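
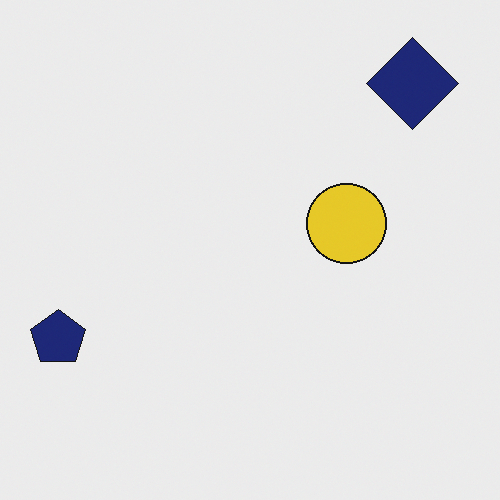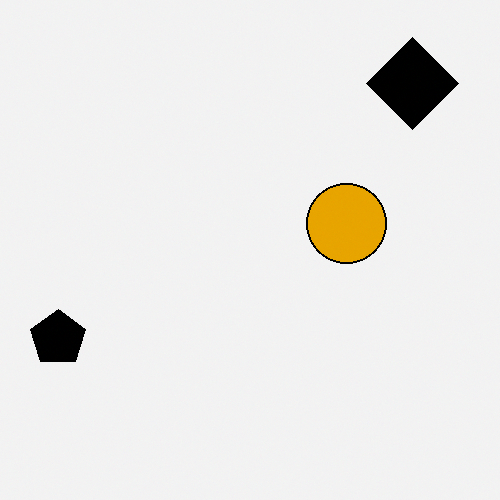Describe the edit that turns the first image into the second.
The transformation is: given much higher contrast.

Tones are pushed away from mid-grey across the whole image — a global contrast change.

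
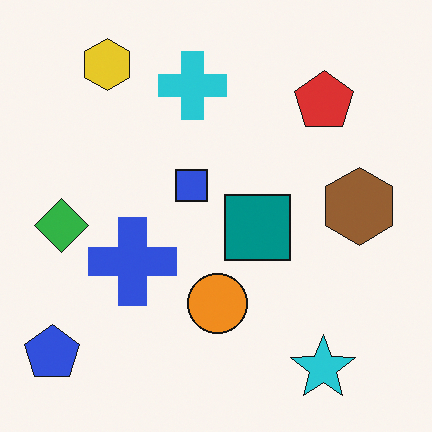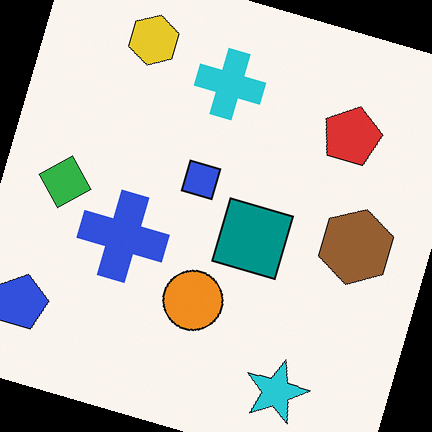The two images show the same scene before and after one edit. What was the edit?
It was rotated clockwise by a clearly visible amount.

Every shape is tilted by the same angle and the image corners show triangular fill wedges — a whole-image rotation by a non-right angle.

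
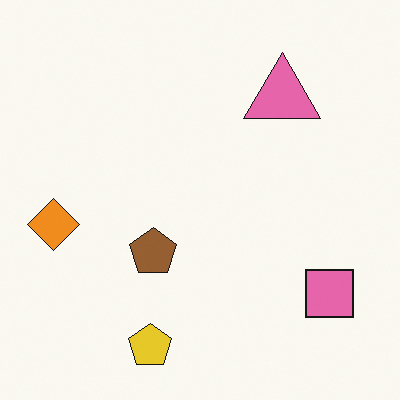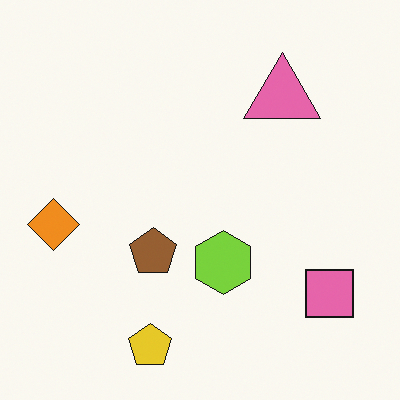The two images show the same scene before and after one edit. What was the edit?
The transformation is: overlaid with an additional lime hexagon.

A lime hexagon appears in the second image that is absent from the first.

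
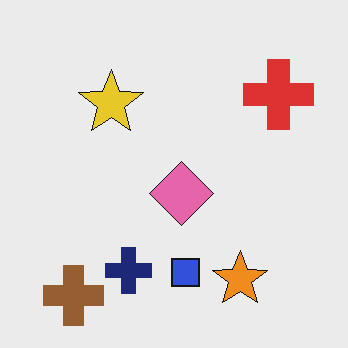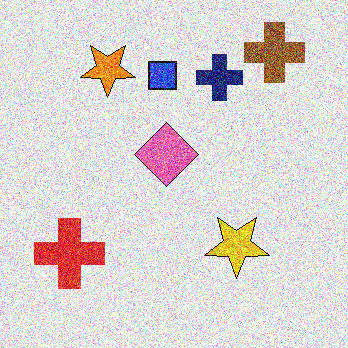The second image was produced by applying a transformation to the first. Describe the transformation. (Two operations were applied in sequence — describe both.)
The image was rotated 180°, then degraded with strong gaussian noise.

The brown cross sits in the bottom-left of the first image and the top-right of the second — consistent with a whole-image 180° rotation. Random speckle covers the whole image, including the flat background.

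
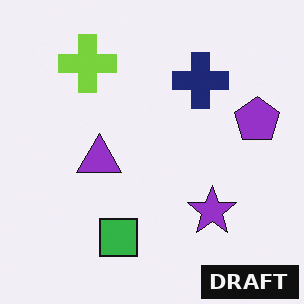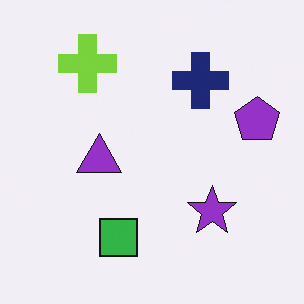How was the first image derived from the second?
The first image is the second watermarked with the text "DRAFT" in the lower-right corner.

A dark label reading "DRAFT" appears in the lower-right corner.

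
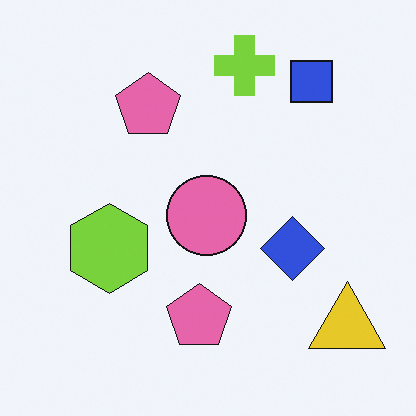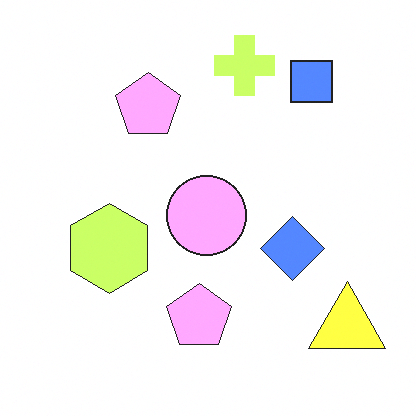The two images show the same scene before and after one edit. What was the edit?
This is the original image noticeably brightened.

Every pixel — background and shapes alike — is uniformly brightened.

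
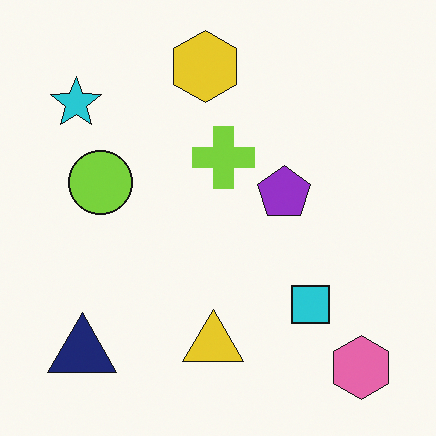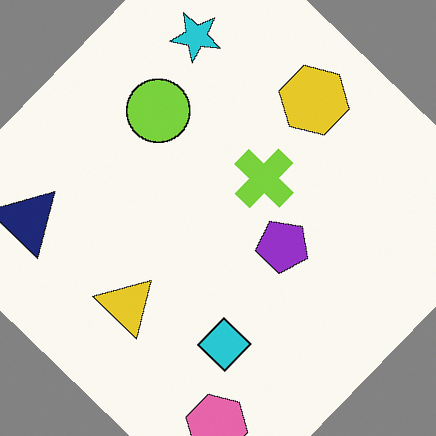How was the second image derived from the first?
It was rotated clockwise by a large amount — several tens of degrees.

Every shape is tilted by the same angle and the image corners show triangular fill wedges — a whole-image rotation by a non-right angle.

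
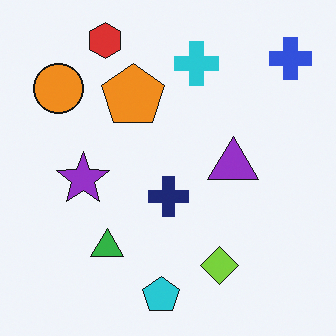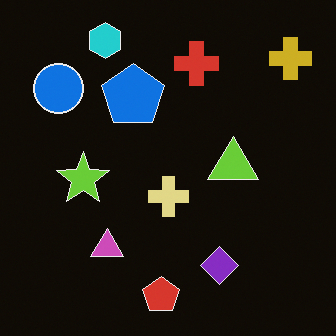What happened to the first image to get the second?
It was color-inverted (negative).

The light background has become dark and every shape's color is its complement — a photographic negative.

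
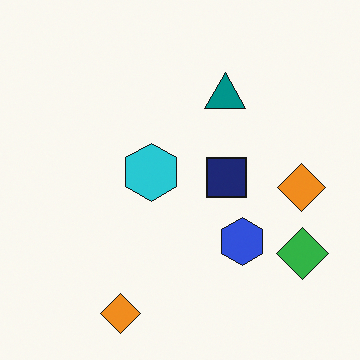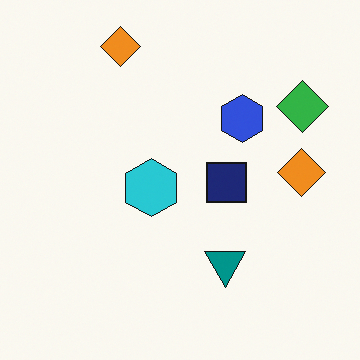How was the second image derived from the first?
The second image is the first flipped vertically (top ↔ bottom).

The teal triangle is in the top of the first image and the bottom of the second — shapes on opposite sides of the horizontal midline have swapped in a mirror flip.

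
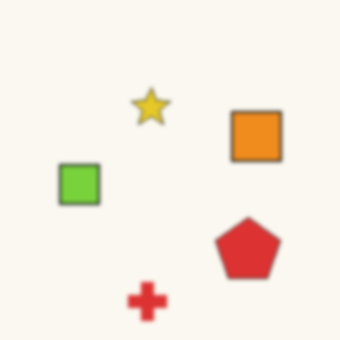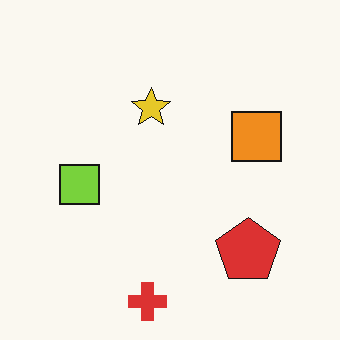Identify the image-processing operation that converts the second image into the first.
The image was slightly softened.

Shape edges and outlines are uniformly softened across the whole image.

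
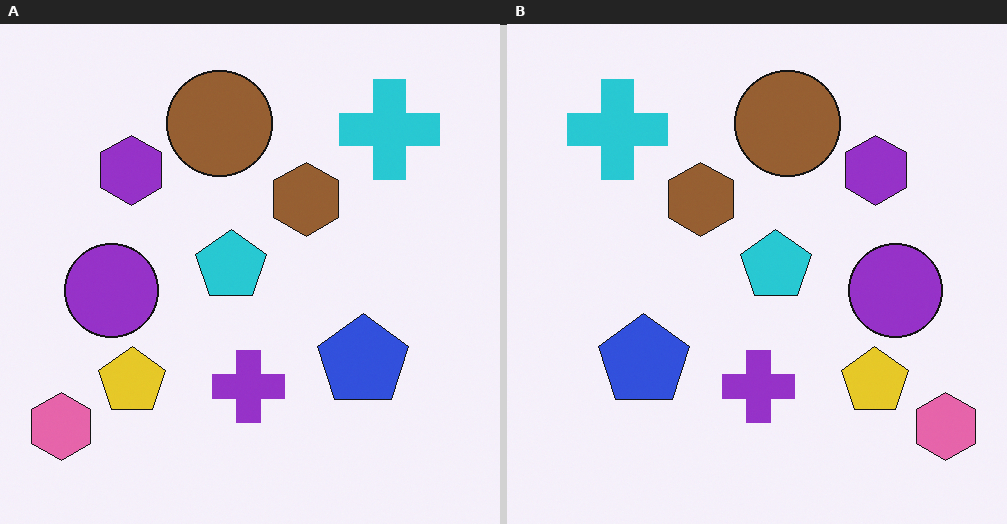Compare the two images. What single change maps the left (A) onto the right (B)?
The transformation is: flipped horizontally (left ↔ right).

The pink hexagon is in the bottom-left of the left (A) image and the bottom-right of the right (B) — shapes on opposite sides of the vertical midline have swapped in a mirror flip.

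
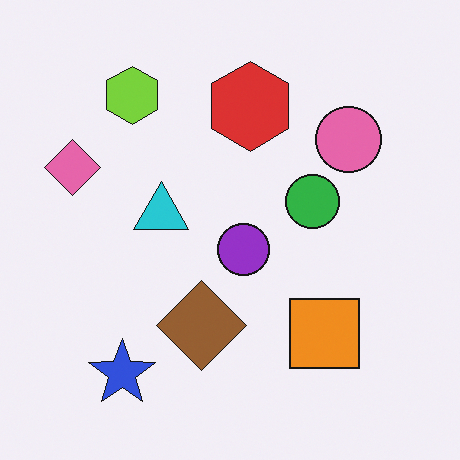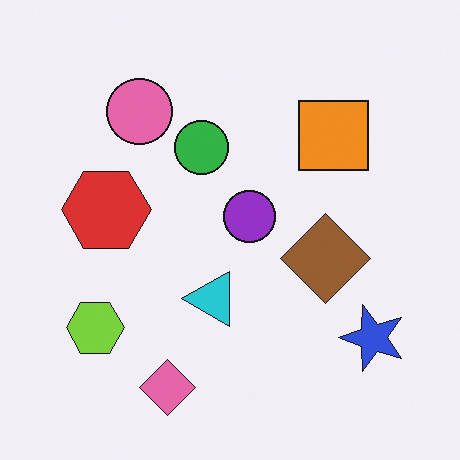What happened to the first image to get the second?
Rotated 90° counter-clockwise.

The blue star sits in the bottom-left of the first image and the bottom-right of the second — consistent with a whole-image 90° counter-clockwise rotation.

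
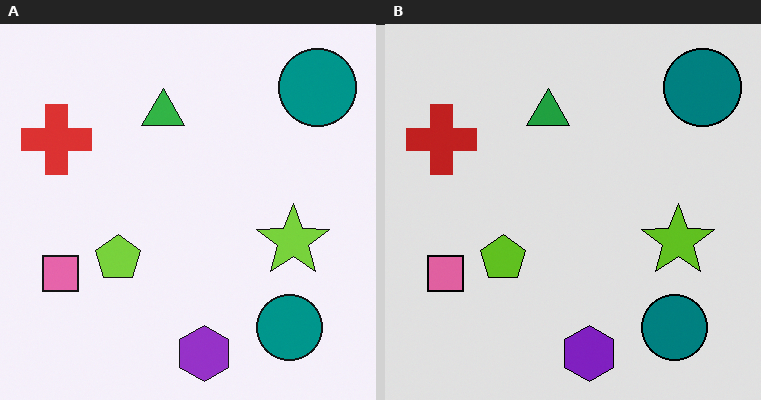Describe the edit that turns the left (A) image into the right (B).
The right (B) image is the left (A) posterized to a reduced palette.

Each flat color has snapped to a coarser quantized level — most visibly, the near-white background has dropped to a flat grey.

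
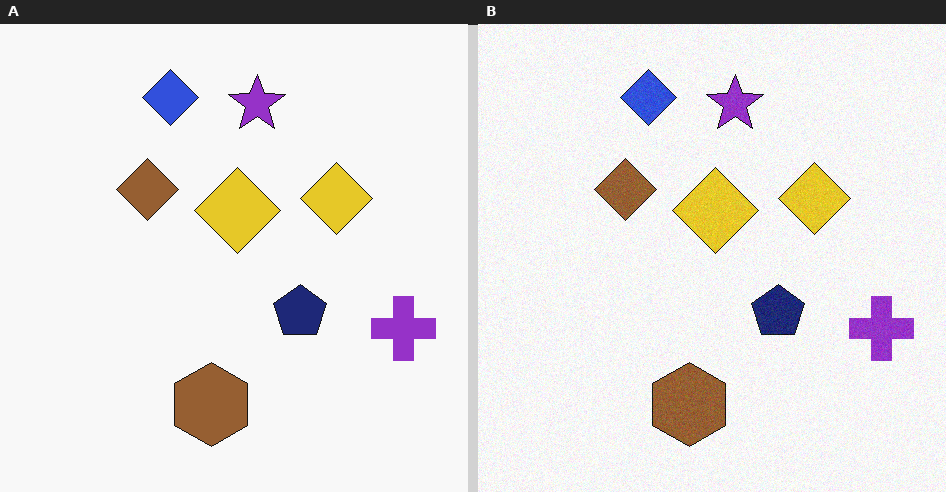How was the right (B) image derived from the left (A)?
The transformation is: degraded with a light layer of grain.

Random speckle covers the whole image, including the flat background.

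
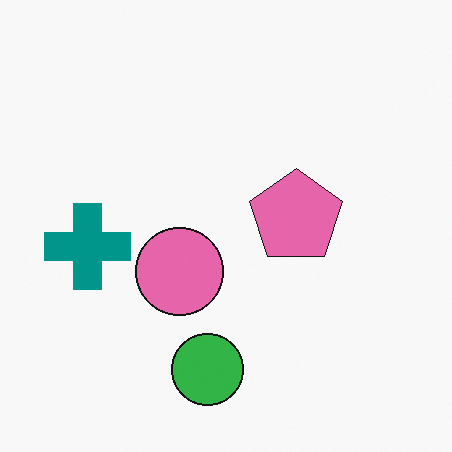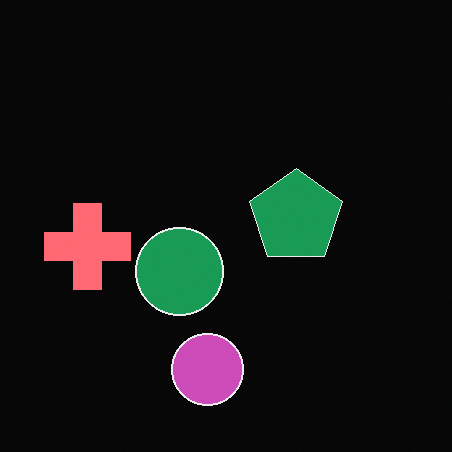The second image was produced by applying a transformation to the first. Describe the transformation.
Color-inverted (negative).

The light background has become dark and every shape's color is its complement — a photographic negative.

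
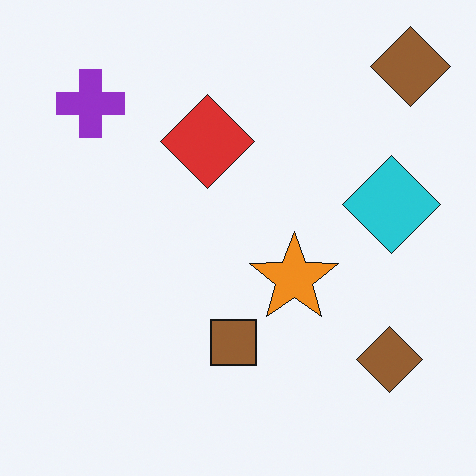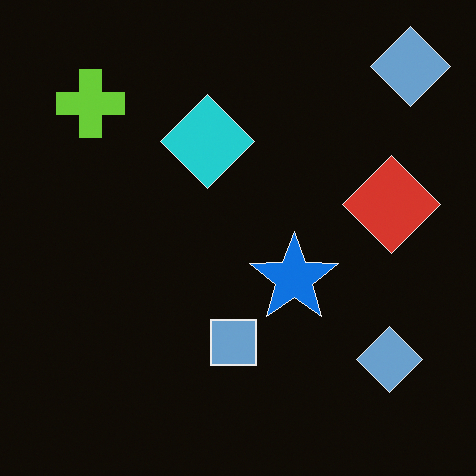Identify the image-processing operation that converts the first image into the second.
The second image is the first color-inverted (negative).

The light background has become dark and every shape's color is its complement — a photographic negative.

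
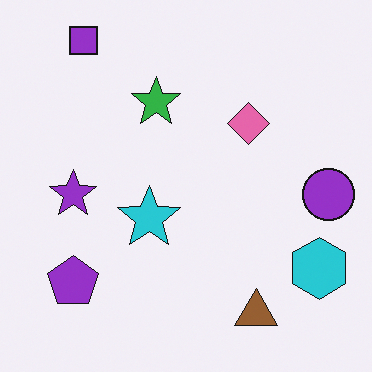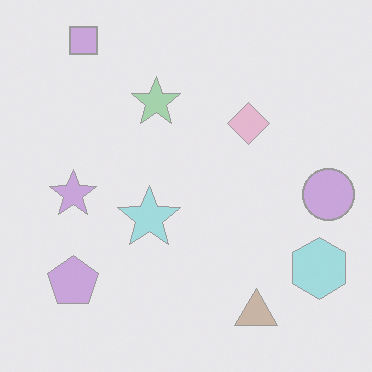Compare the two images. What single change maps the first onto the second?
It was washed out (contrast reduced).

Tones are pushed toward mid-grey across the whole image — a global contrast change.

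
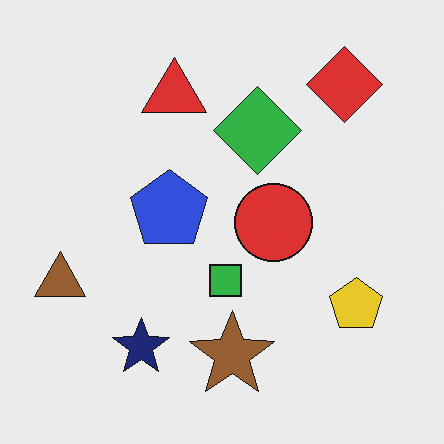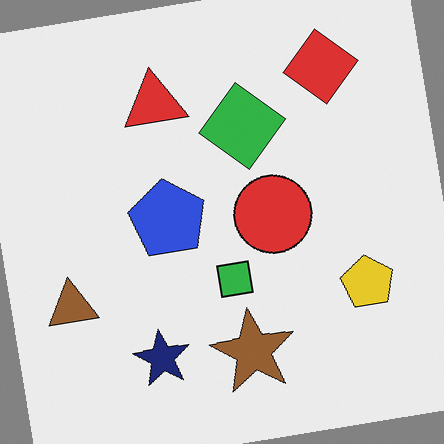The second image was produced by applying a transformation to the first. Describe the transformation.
The image was rotated counter-clockwise by a small amount.

Every shape is tilted by the same angle and the image corners show triangular fill wedges — a whole-image rotation by a non-right angle.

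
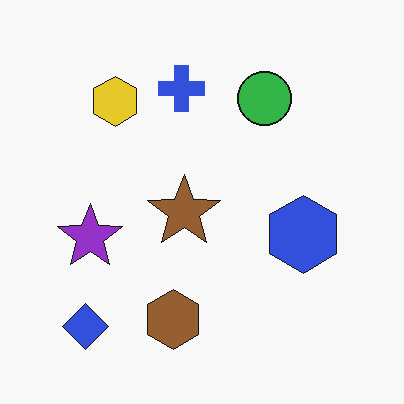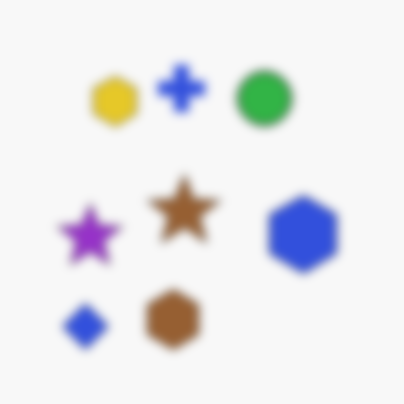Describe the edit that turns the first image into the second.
Heavily blurred.

Shape edges and outlines are uniformly softened across the whole image.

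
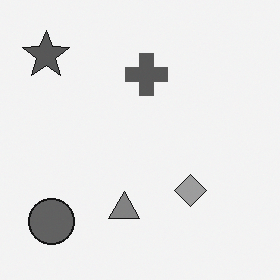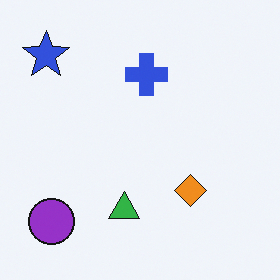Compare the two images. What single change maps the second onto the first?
It was converted to grayscale.

All color is removed — every shape is now a shade of grey.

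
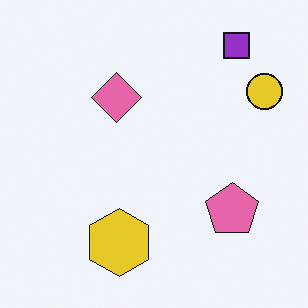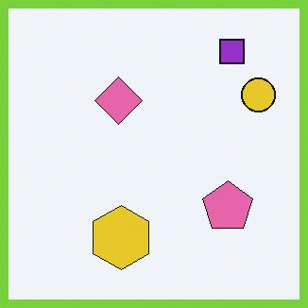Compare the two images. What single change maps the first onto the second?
The second image is the first framed with a lime border.

A solid lime frame runs around the edge of the second image, with the content slightly shrunk inside it.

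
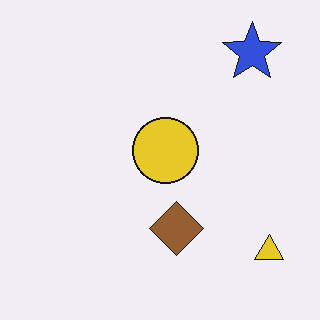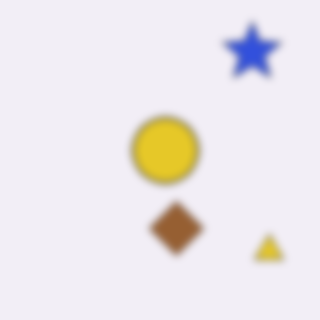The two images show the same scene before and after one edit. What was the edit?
This is the original image noticeably gaussian-blurred.

Shape edges and outlines are uniformly softened across the whole image.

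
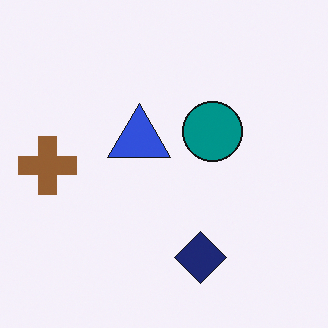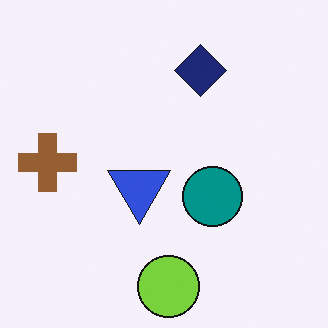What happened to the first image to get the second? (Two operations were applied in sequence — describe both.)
The transformation is: flipped vertically (top ↔ bottom), then overlaid with an additional lime circle.

The navy diamond is in the bottom of the first image and the top of the second — shapes on opposite sides of the horizontal midline have swapped in a mirror flip. A lime circle appears in the second image that is absent from the first.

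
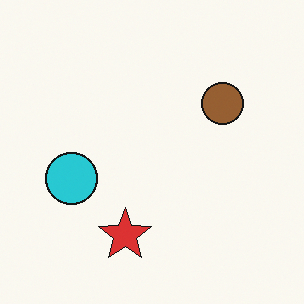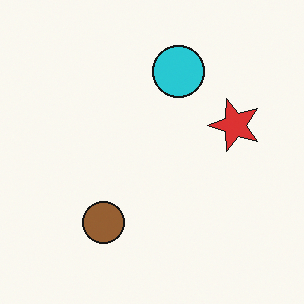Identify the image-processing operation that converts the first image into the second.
Transposed (reflected across the top-left ↔ bottom-right diagonal).

Shapes have swapped their row and column positions — what was in the top-right is now in the bottom-left — a diagonal reflection.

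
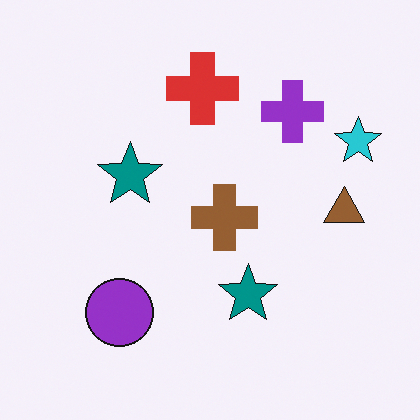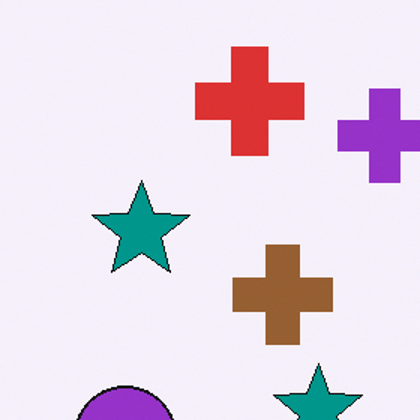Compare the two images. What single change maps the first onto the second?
This is the original image cropped slightly and scaled back up.

The visible shapes are larger and the field of view is narrower; shapes near the original edges may be partly or wholly outside the frame — a crop-and-rescale.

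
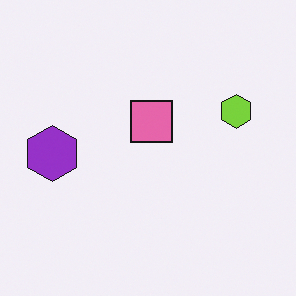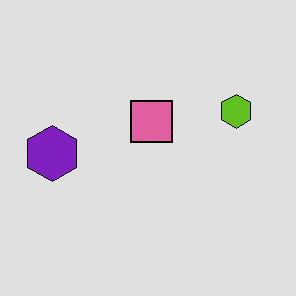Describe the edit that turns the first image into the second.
The second image is the first posterized to a reduced palette.

Each flat color has snapped to a coarser quantized level — most visibly, the near-white background has dropped to a flat grey.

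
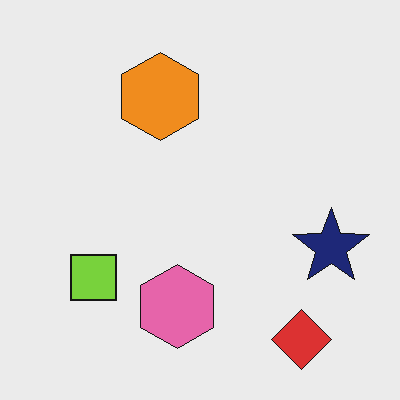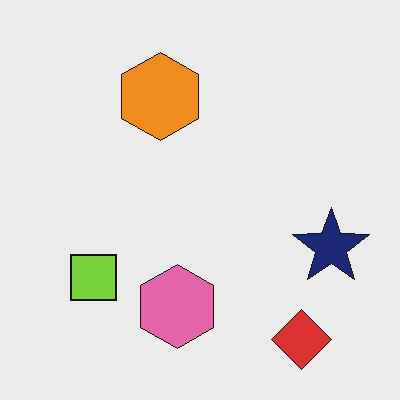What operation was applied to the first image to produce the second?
The second image is the first given moderate JPEG compression.

Blocky 8×8 compression artifacts appear around shape edges and the flat background shows ringing — characteristic JPEG degradation.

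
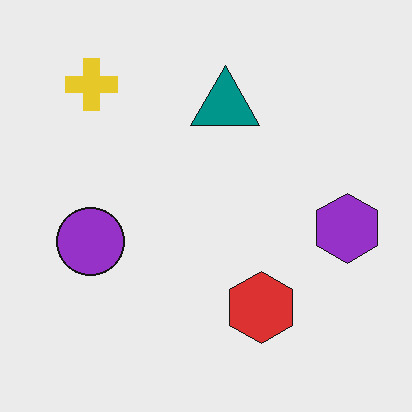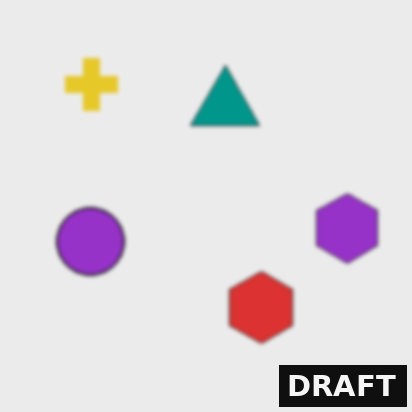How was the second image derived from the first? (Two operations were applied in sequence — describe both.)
The image was given a subtle gaussian blur, then watermarked with the text "DRAFT" in the lower-right corner.

Shape edges and outlines are uniformly softened across the whole image. A dark label reading "DRAFT" appears in the lower-right corner.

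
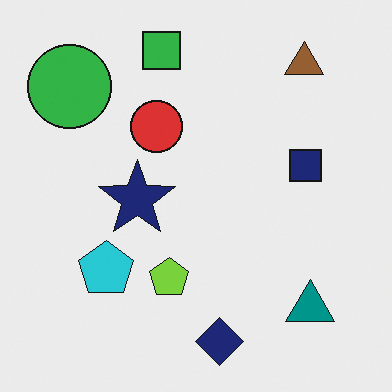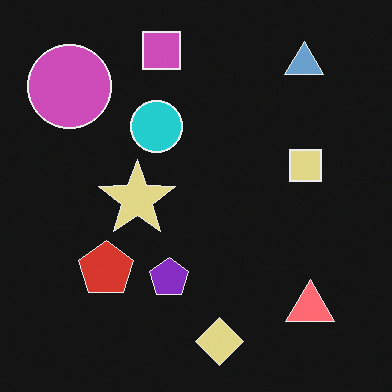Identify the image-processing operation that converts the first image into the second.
The transformation is: color-inverted (negative).

The light background has become dark and every shape's color is its complement — a photographic negative.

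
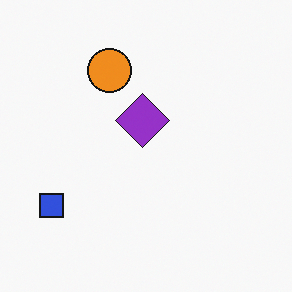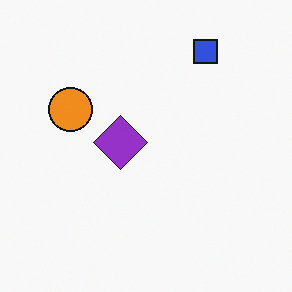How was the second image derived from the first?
The image was transposed (reflected across the top-left ↔ bottom-right diagonal).

Shapes have swapped their row and column positions — what was in the top-right is now in the bottom-left — a diagonal reflection.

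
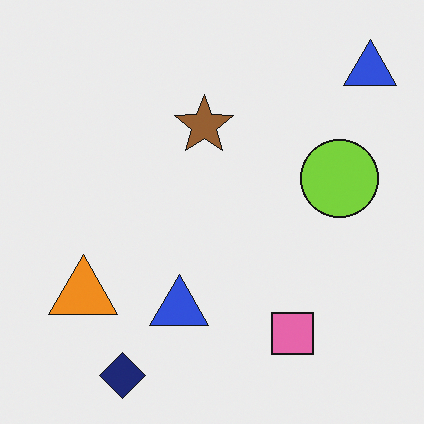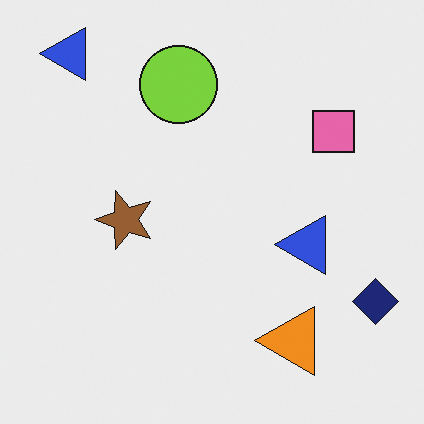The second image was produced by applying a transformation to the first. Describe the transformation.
This is the original image rotated 90° counter-clockwise.

The navy diamond sits in the bottom-left of the first image and the bottom-right of the second — consistent with a whole-image 90° counter-clockwise rotation.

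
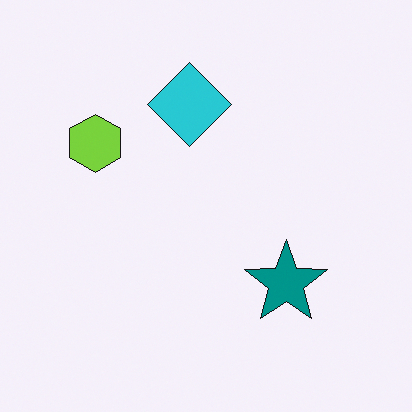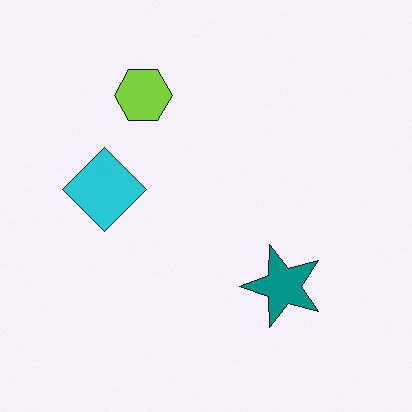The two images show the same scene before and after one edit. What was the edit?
The second image is the first transposed (reflected across the top-left ↔ bottom-right diagonal).

Shapes have swapped their row and column positions — what was in the top-right is now in the bottom-left — a diagonal reflection.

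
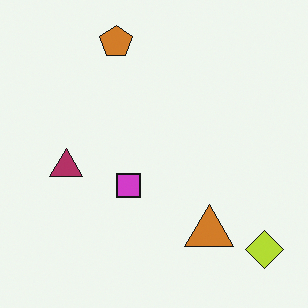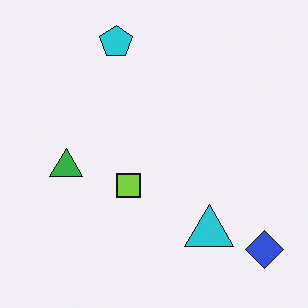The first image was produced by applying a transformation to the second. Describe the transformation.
The image was hue-shifted through roughly half the color wheel.

Every shape's color has rotated by the same amount around the hue wheel — a uniform hue shift.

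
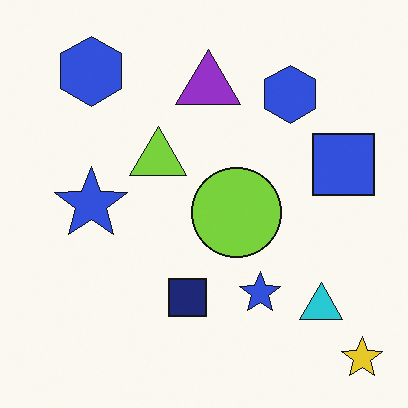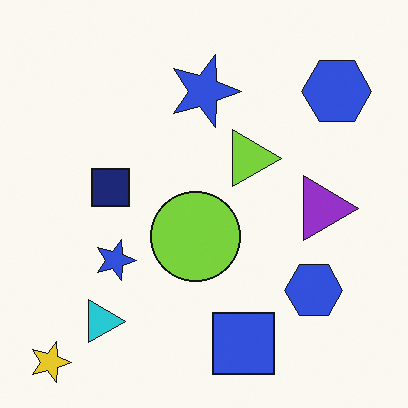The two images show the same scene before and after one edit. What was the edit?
This is the original image rotated 90° clockwise.

The yellow star sits in the bottom-right of the first image and the bottom-left of the second — consistent with a whole-image 90° clockwise rotation.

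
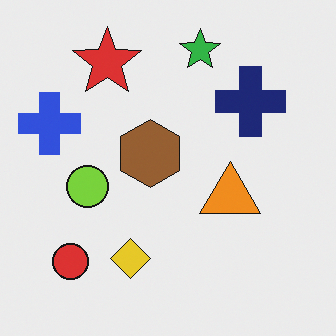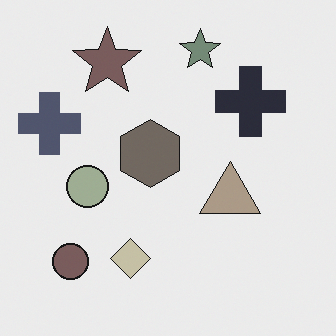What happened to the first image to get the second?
It was heavily desaturated.

All colors are more muted and greyish — a global saturation change.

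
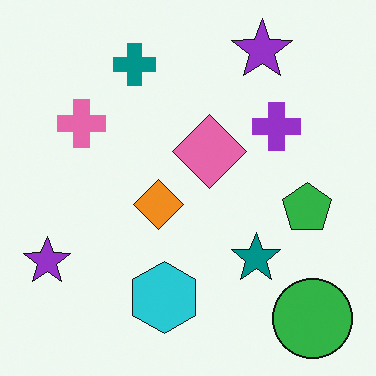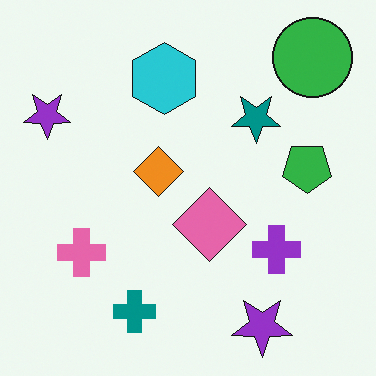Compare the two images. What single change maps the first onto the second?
It was flipped vertically (top ↔ bottom).

The green circle is in the bottom-right of the first image and the top-right of the second — shapes on opposite sides of the horizontal midline have swapped in a mirror flip.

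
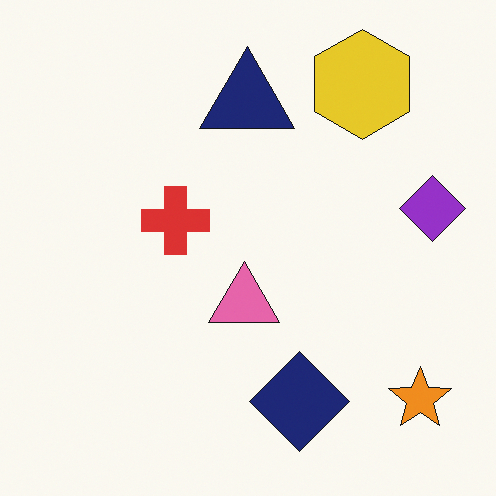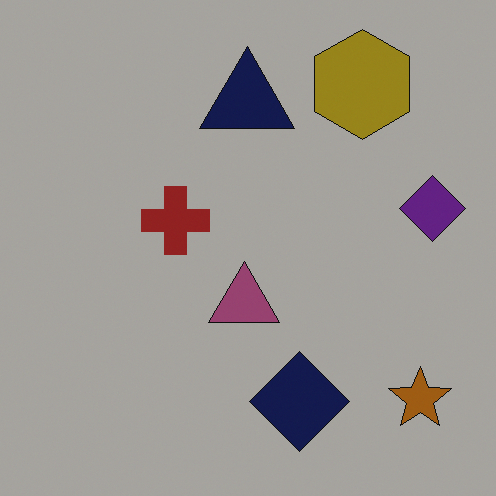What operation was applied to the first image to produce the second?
This is the original image substantially darkened.

Every pixel — background and shapes alike — is uniformly darkened.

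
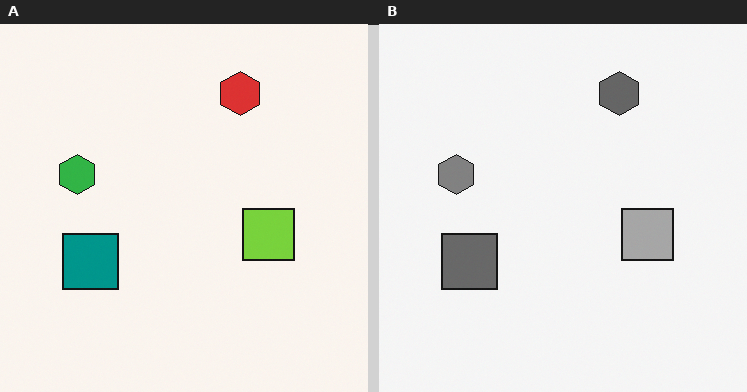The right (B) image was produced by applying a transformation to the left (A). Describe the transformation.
It was converted to grayscale.

All color is removed — every shape is now a shade of grey.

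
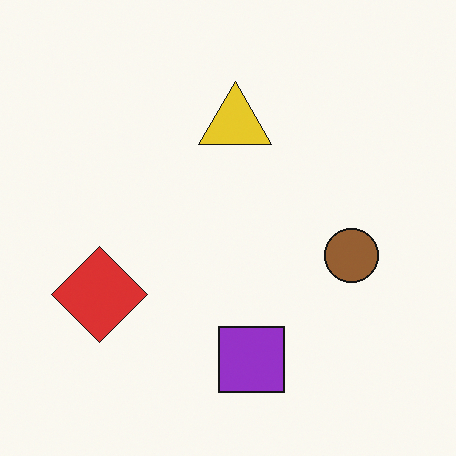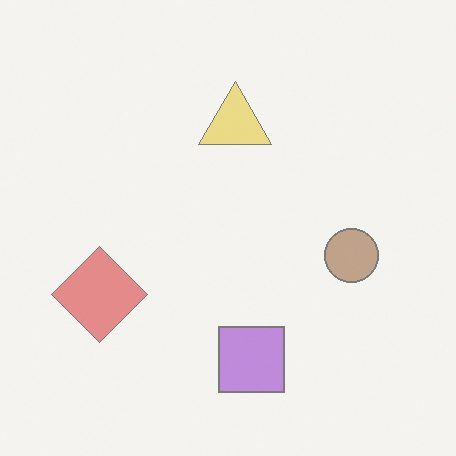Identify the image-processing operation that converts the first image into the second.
Washed out (contrast reduced).

Tones are pushed toward mid-grey across the whole image — a global contrast change.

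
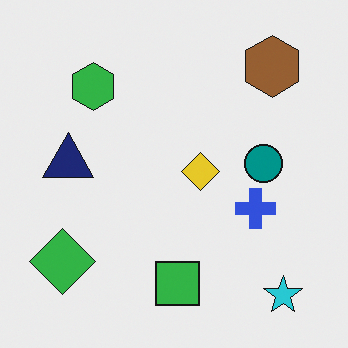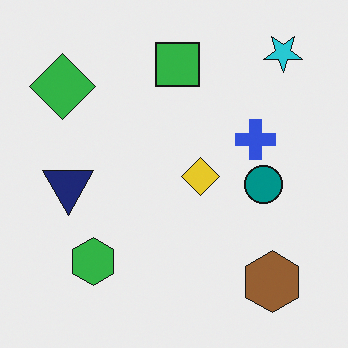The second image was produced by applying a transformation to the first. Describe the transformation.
Flipped vertically (top ↔ bottom).

The cyan star is in the bottom-right of the first image and the top-right of the second — shapes on opposite sides of the horizontal midline have swapped in a mirror flip.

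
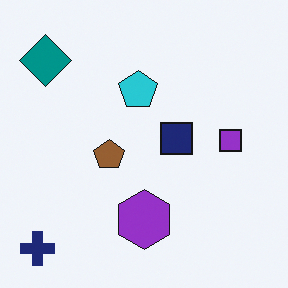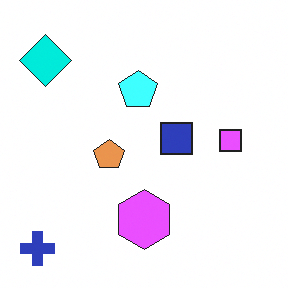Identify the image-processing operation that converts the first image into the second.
Noticeably brightened.

Every pixel — background and shapes alike — is uniformly brightened.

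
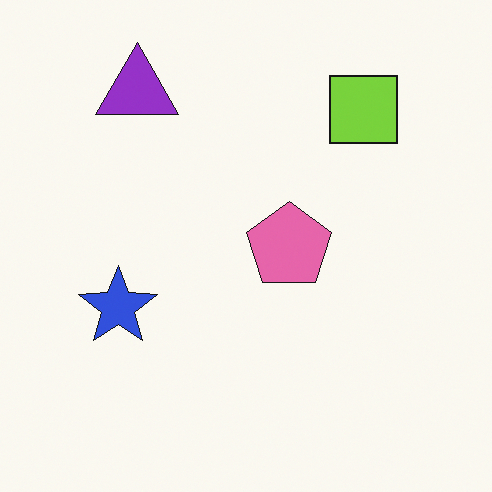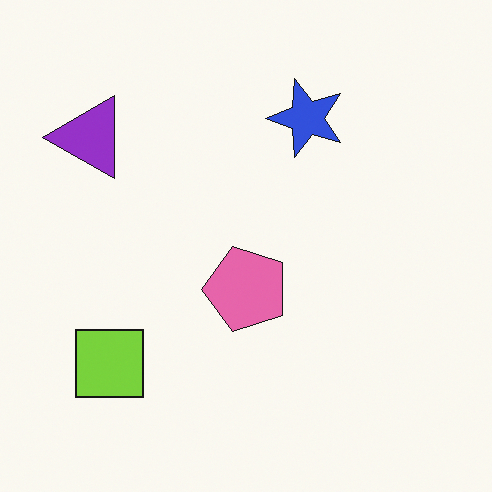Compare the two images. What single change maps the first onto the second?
The transformation is: transposed (reflected across the top-left ↔ bottom-right diagonal).

Shapes have swapped their row and column positions — what was in the top-right is now in the bottom-left — a diagonal reflection.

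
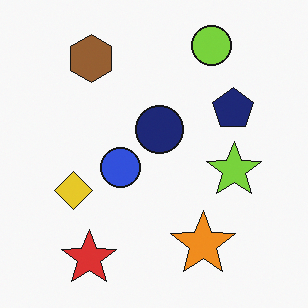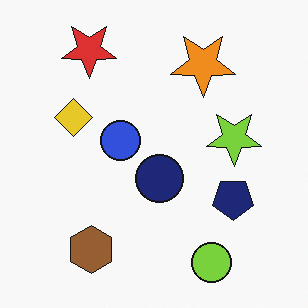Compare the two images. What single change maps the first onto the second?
The image was flipped vertically (top ↔ bottom).

The lime circle is in the top-right of the first image and the bottom-right of the second — shapes on opposite sides of the horizontal midline have swapped in a mirror flip.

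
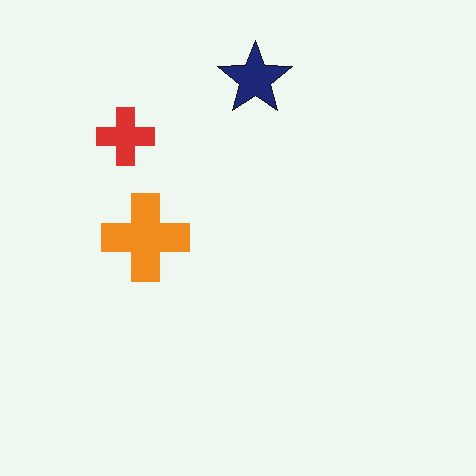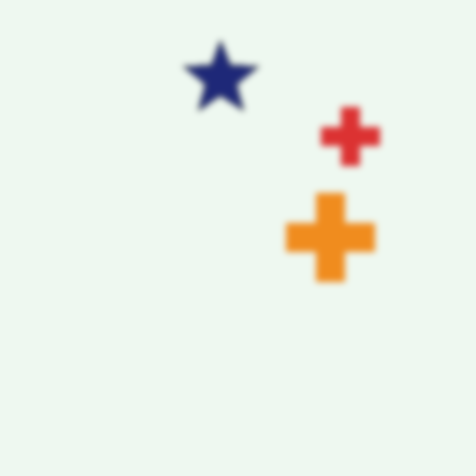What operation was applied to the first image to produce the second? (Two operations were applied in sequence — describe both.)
The transformation is: flipped horizontally (left ↔ right), then noticeably gaussian-blurred.

The red cross is in the top-left of the first image and the top-right of the second — shapes on opposite sides of the vertical midline have swapped in a mirror flip. Shape edges and outlines are uniformly softened across the whole image.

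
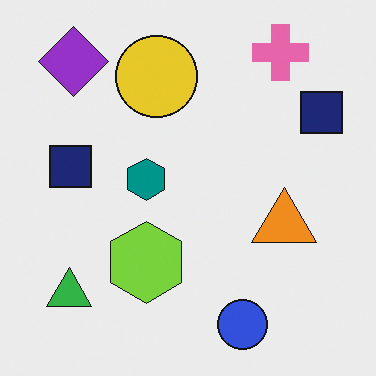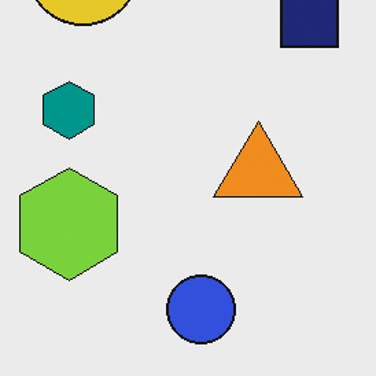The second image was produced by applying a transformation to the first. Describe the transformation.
The transformation is: cropped slightly and scaled back up.

The visible shapes are larger and the field of view is narrower; shapes near the original edges may be partly or wholly outside the frame — a crop-and-rescale.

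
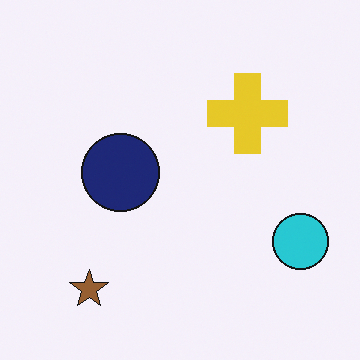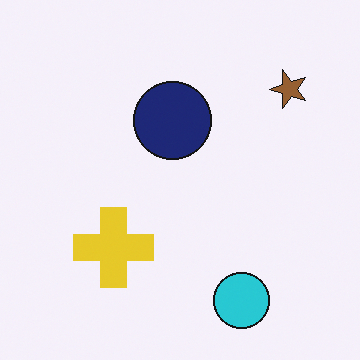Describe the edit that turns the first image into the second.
It was transposed (reflected across the top-left ↔ bottom-right diagonal).

Shapes have swapped their row and column positions — what was in the top-right is now in the bottom-left — a diagonal reflection.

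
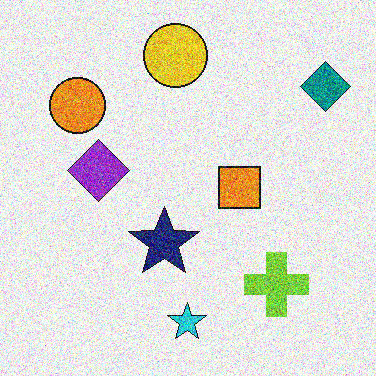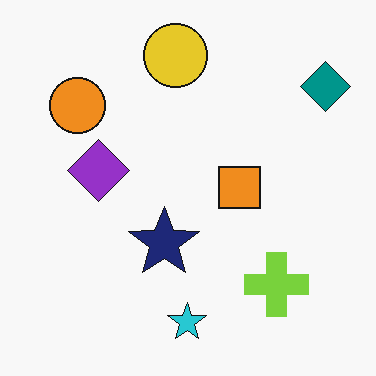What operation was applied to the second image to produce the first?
The transformation is: degraded with a thick layer of grain.

Random speckle covers the whole image, including the flat background.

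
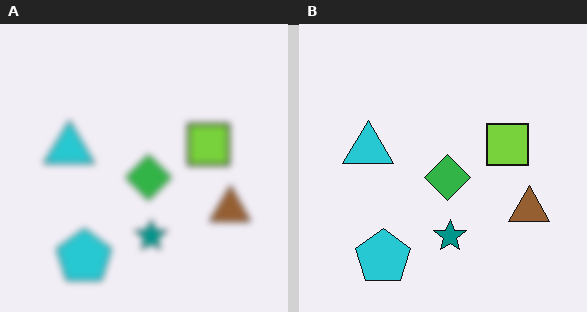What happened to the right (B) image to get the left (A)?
It was moderately blurred.

Shape edges and outlines are uniformly softened across the whole image.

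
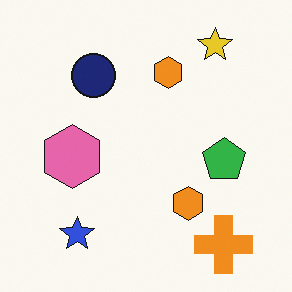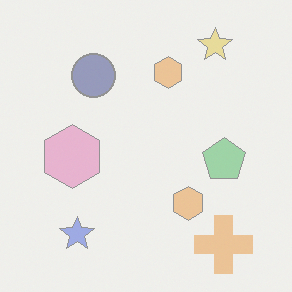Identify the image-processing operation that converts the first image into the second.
The transformation is: given much lower contrast.

Tones are pushed toward mid-grey across the whole image — a global contrast change.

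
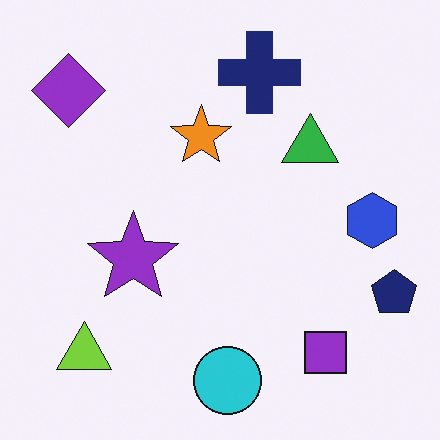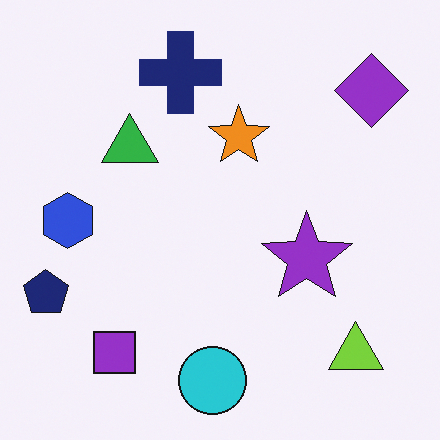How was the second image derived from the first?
It was flipped horizontally (left ↔ right).

The navy pentagon is in the right of the first image and the left of the second — shapes on opposite sides of the vertical midline have swapped in a mirror flip.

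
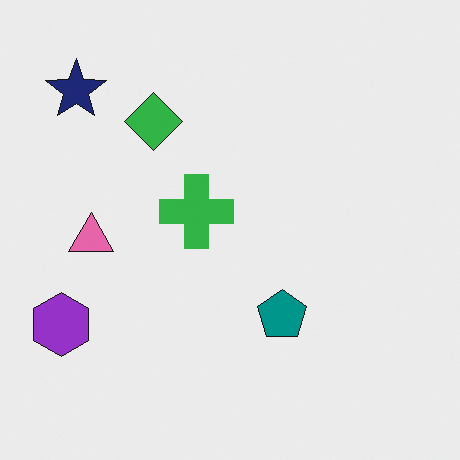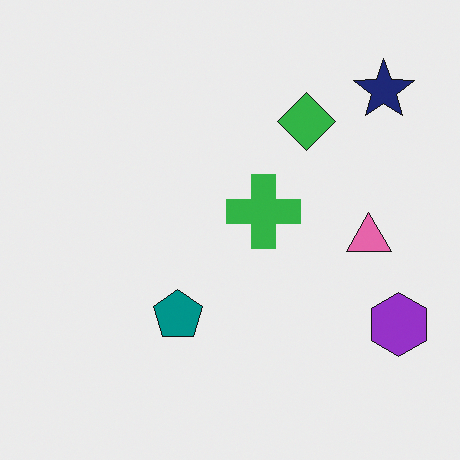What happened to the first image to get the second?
The transformation is: flipped horizontally (left ↔ right).

The purple hexagon is in the bottom-left of the first image and the bottom-right of the second — shapes on opposite sides of the vertical midline have swapped in a mirror flip.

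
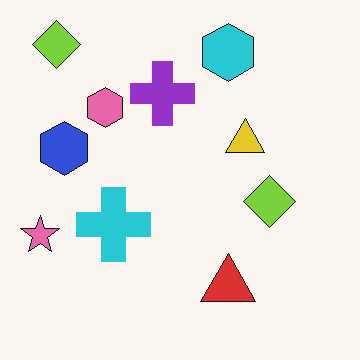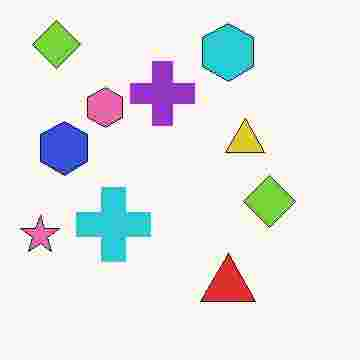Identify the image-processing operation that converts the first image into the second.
This is the original image degraded with heavy JPEG compression.

Blocky 8×8 compression artifacts appear around shape edges and the flat background shows ringing — characteristic JPEG degradation.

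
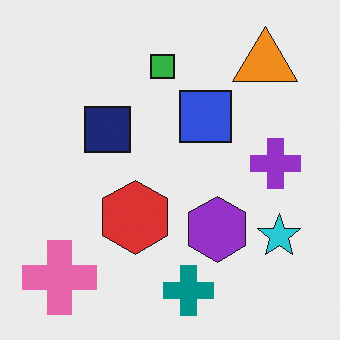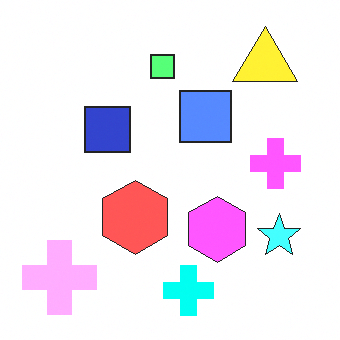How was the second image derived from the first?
Brightened a lot.

Every pixel — background and shapes alike — is uniformly brightened.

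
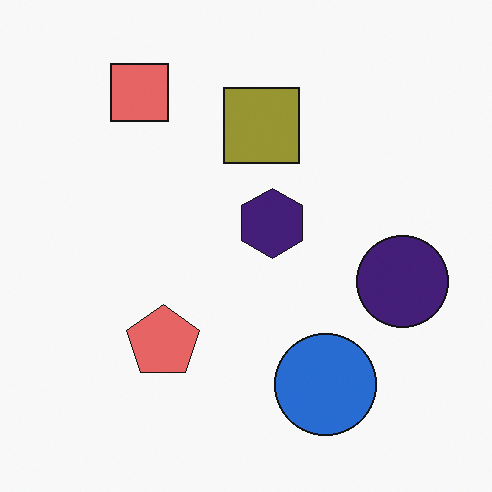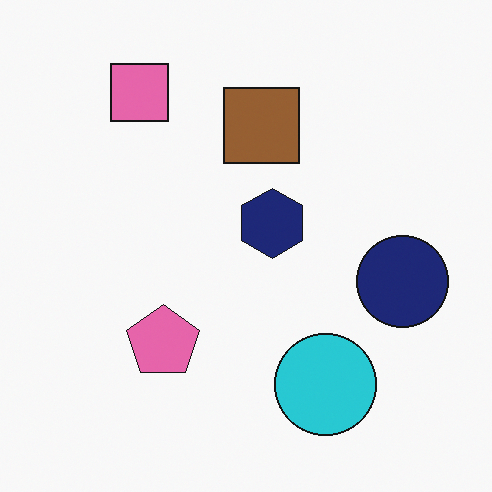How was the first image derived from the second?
The image was hue-shifted by a small amount.

Every shape's color has rotated by the same amount around the hue wheel — a uniform hue shift.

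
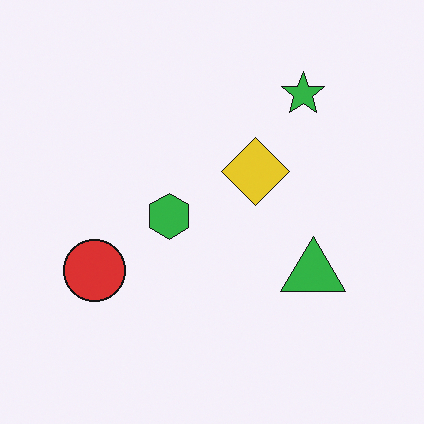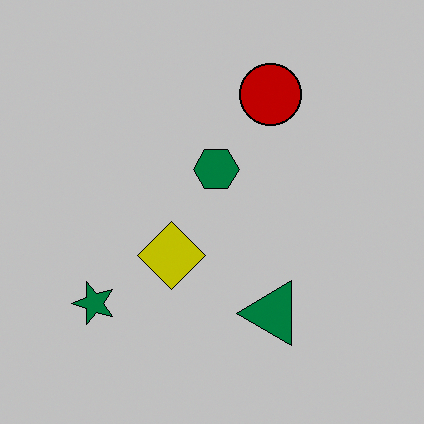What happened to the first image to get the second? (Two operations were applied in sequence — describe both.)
It was transposed (reflected across the top-left ↔ bottom-right diagonal), then heavily posterized to just a handful of flat colors.

Shapes have swapped their row and column positions — what was in the top-right is now in the bottom-left — a diagonal reflection. Each flat color has snapped to a coarser quantized level — most visibly, the near-white background has dropped to a flat grey.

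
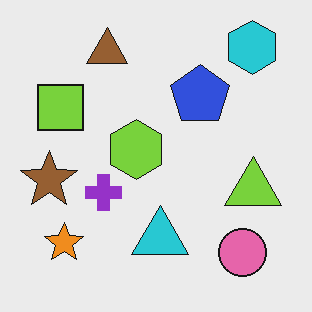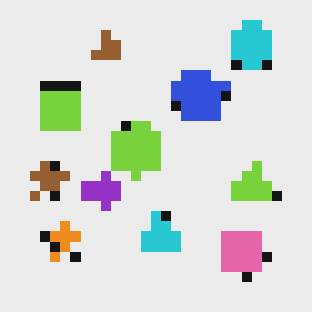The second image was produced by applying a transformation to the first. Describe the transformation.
Coarsely pixelated.

Shapes are reduced to large square blocks; fine edges and outlines are lost — a downscale-then-upscale (mosaic) effect.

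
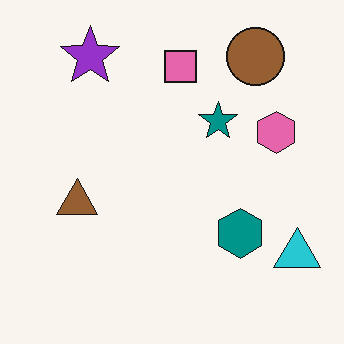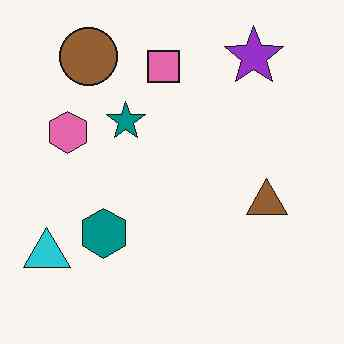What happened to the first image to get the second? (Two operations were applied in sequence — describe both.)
It was flipped horizontally (left ↔ right), then given moderate JPEG compression.

The cyan triangle is in the bottom-right of the first image and the bottom-left of the second — shapes on opposite sides of the vertical midline have swapped in a mirror flip. Blocky 8×8 compression artifacts appear around shape edges and the flat background shows ringing — characteristic JPEG degradation.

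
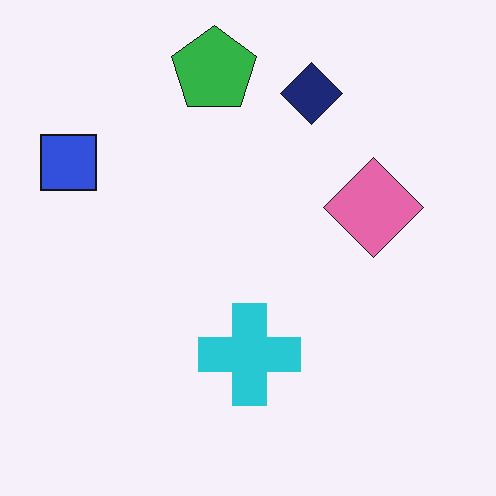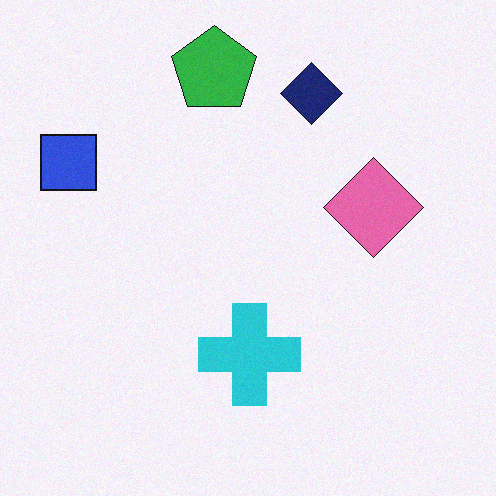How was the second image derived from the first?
It was degraded with a light layer of grain.

Random speckle covers the whole image, including the flat background.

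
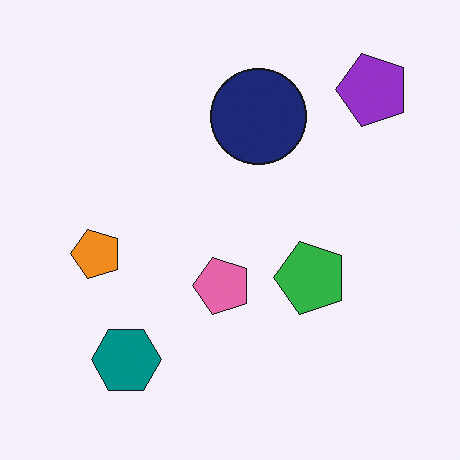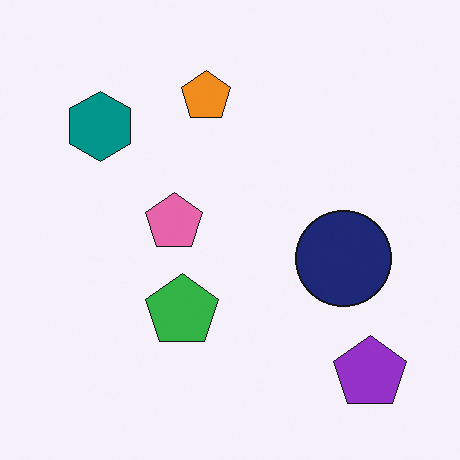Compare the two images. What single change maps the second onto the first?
Rotated 90° counter-clockwise.

The purple pentagon sits in the bottom-right of the second image and the top-right of the first — consistent with a whole-image 90° counter-clockwise rotation.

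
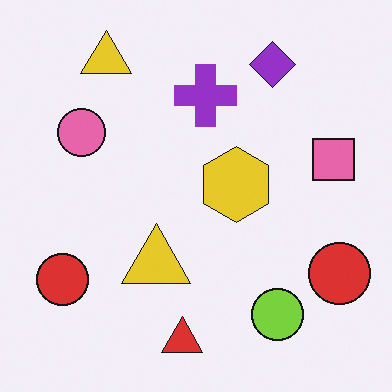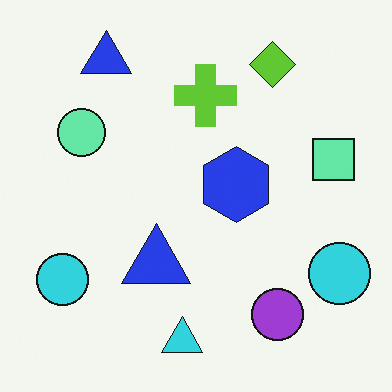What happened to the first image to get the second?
The image was hue-shifted through roughly half the color wheel.

Every shape's color has rotated by the same amount around the hue wheel — a uniform hue shift.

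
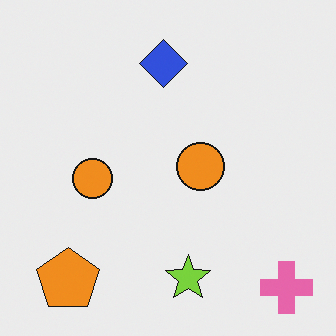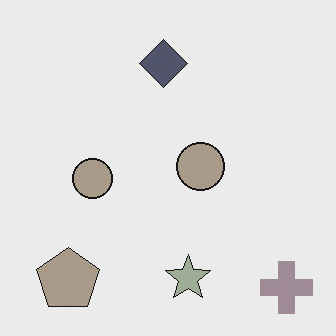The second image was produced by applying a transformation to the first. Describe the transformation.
The image was heavily desaturated.

All colors are more muted and greyish — a global saturation change.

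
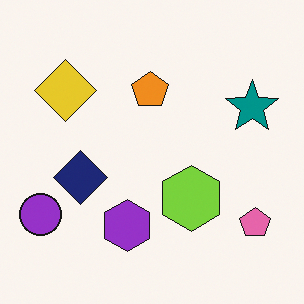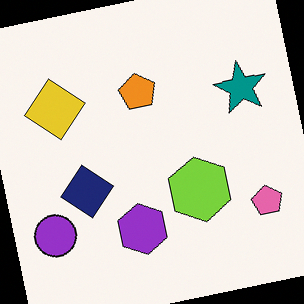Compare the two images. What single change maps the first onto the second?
The transformation is: rotated counter-clockwise by a slight angle.

Every shape is tilted by the same angle and the image corners show triangular fill wedges — a whole-image rotation by a non-right angle.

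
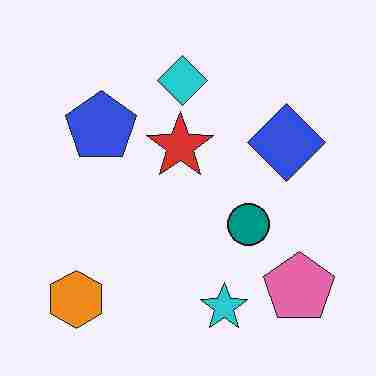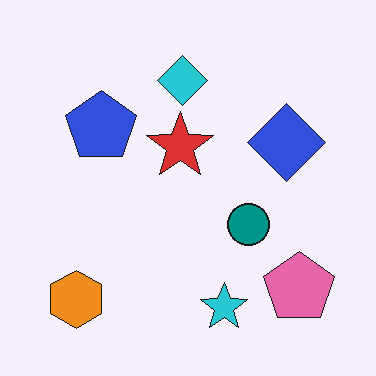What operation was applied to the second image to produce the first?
The first image is the second degraded with heavy JPEG compression.

Blocky 8×8 compression artifacts appear around shape edges and the flat background shows ringing — characteristic JPEG degradation.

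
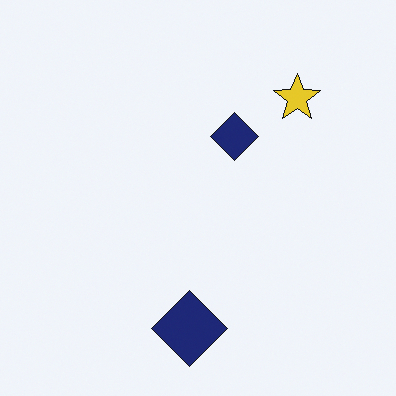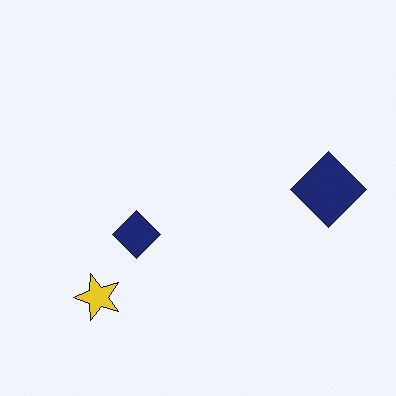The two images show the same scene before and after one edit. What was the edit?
This is the original image transposed (reflected across the top-left ↔ bottom-right diagonal).

Shapes have swapped their row and column positions — what was in the top-right is now in the bottom-left — a diagonal reflection.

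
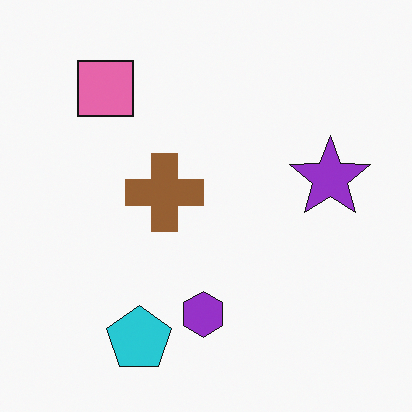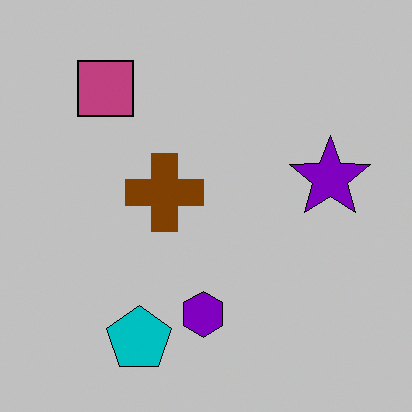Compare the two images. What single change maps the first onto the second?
Aggressively posterized.

Each flat color has snapped to a coarser quantized level — most visibly, the near-white background has dropped to a flat grey.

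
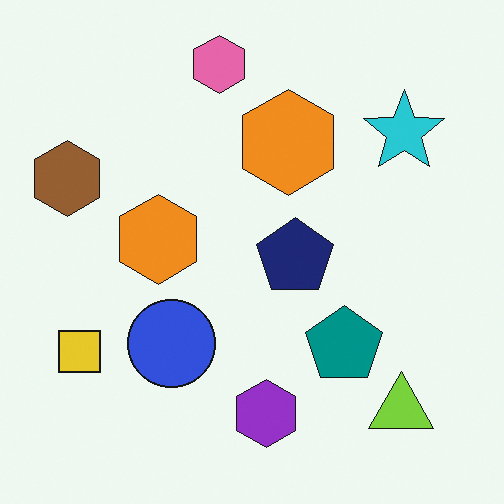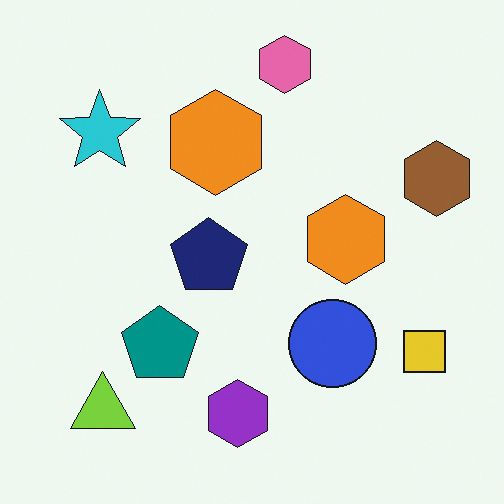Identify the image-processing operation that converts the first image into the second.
The second image is the first flipped horizontally (left ↔ right).

The brown hexagon is in the left of the first image and the right of the second — shapes on opposite sides of the vertical midline have swapped in a mirror flip.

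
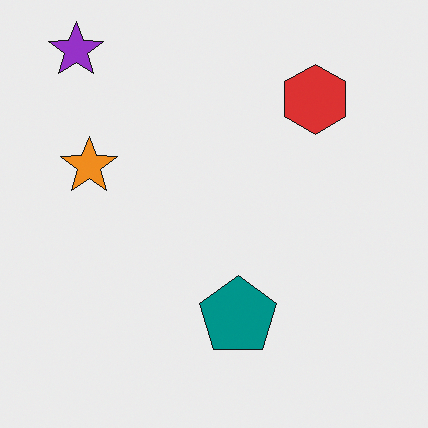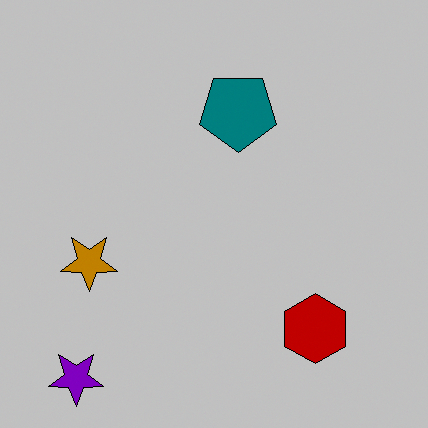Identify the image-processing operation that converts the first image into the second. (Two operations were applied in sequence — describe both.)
The transformation is: flipped vertically (top ↔ bottom), then aggressively posterized.

The purple star is in the top-left of the first image and the bottom-left of the second — shapes on opposite sides of the horizontal midline have swapped in a mirror flip. Each flat color has snapped to a coarser quantized level — most visibly, the near-white background has dropped to a flat grey.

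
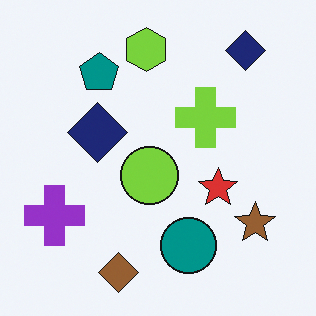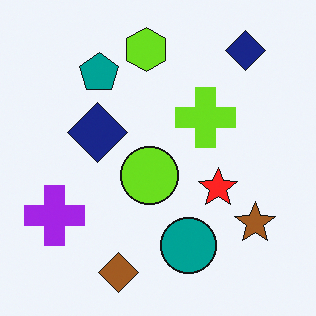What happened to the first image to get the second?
The transformation is: slightly oversaturated.

All colors are more vivid — a global saturation change.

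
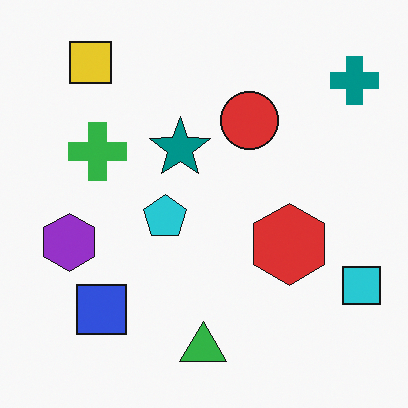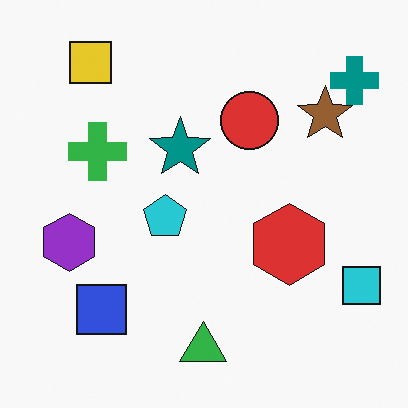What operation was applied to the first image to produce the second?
The transformation is: overlaid with an additional brown star.

A brown star appears in the second image that is absent from the first.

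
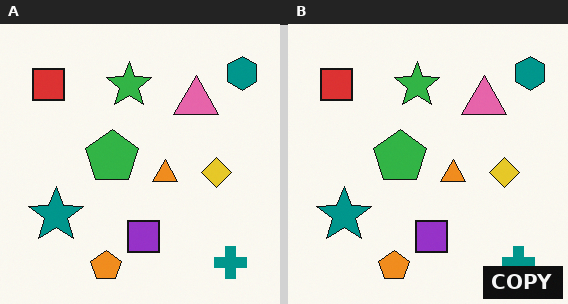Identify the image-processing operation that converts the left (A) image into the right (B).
The transformation is: watermarked with the text "COPY" in the lower-right corner.

A dark label reading "COPY" appears in the lower-right corner.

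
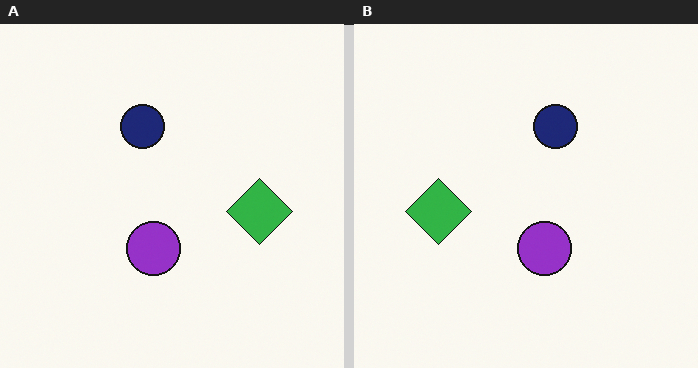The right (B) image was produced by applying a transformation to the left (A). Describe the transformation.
The transformation is: flipped horizontally (left ↔ right).

The green diamond is in the right of the left (A) image and the left of the right (B) — shapes on opposite sides of the vertical midline have swapped in a mirror flip.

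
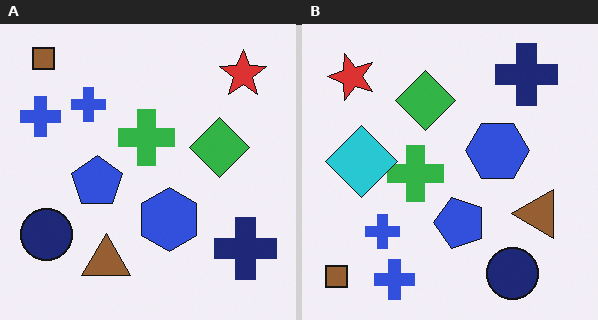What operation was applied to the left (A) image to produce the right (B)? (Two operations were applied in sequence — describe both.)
The image was rotated 90° counter-clockwise, then overlaid with an additional cyan diamond.

The brown square sits in the top-left of the left (A) image and the bottom-left of the right (B) — consistent with a whole-image 90° counter-clockwise rotation. A cyan diamond appears in the right (B) image that is absent from the left (A).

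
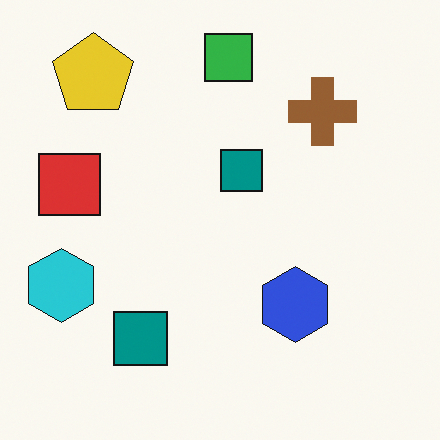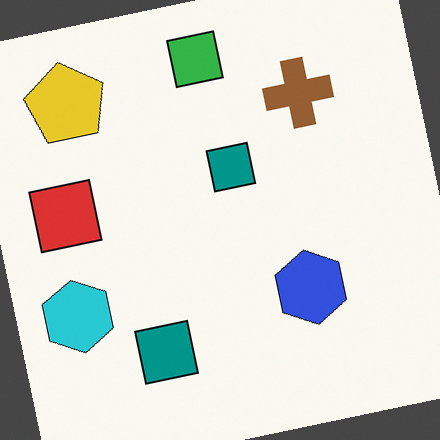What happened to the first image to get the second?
This is the original image rotated counter-clockwise by a slight angle.

Every shape is tilted by the same angle and the image corners show triangular fill wedges — a whole-image rotation by a non-right angle.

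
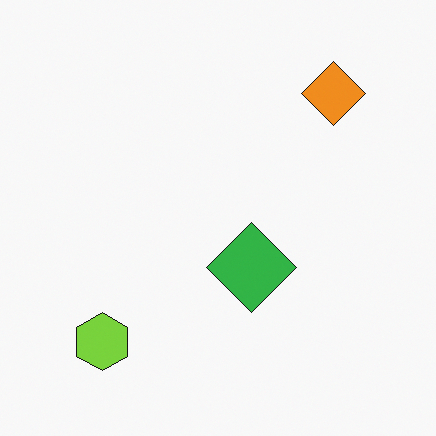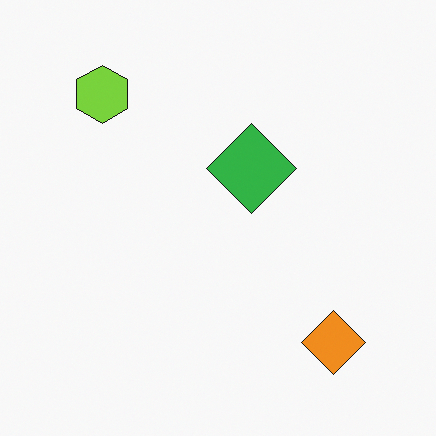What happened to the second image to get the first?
It was flipped vertically (top ↔ bottom).

The lime hexagon is in the top-left of the second image and the bottom-left of the first — shapes on opposite sides of the horizontal midline have swapped in a mirror flip.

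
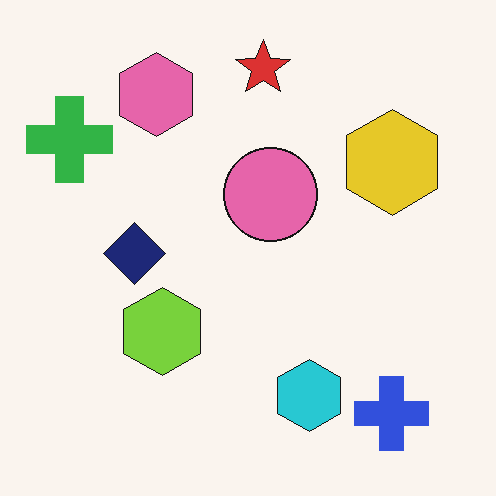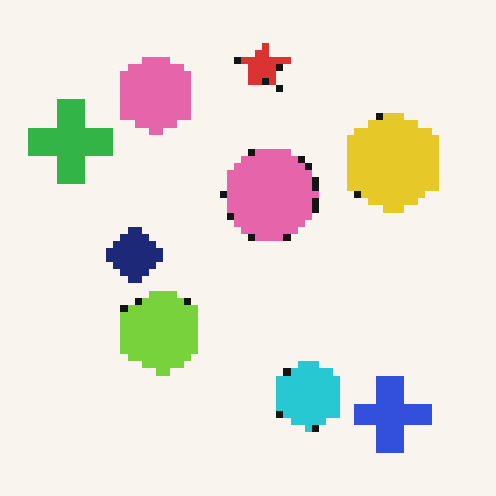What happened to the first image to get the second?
The transformation is: pixelated into visible square blocks.

Shapes are reduced to large square blocks; fine edges and outlines are lost — a downscale-then-upscale (mosaic) effect.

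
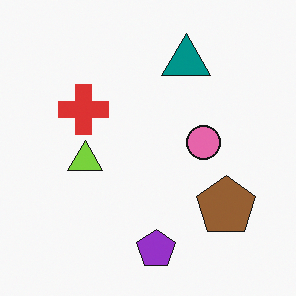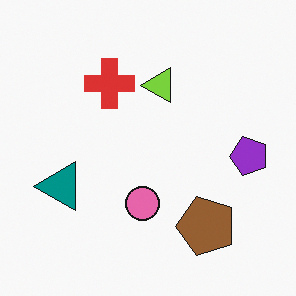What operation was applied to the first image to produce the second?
The image was transposed (reflected across the top-left ↔ bottom-right diagonal).

Shapes have swapped their row and column positions — what was in the top-right is now in the bottom-left — a diagonal reflection.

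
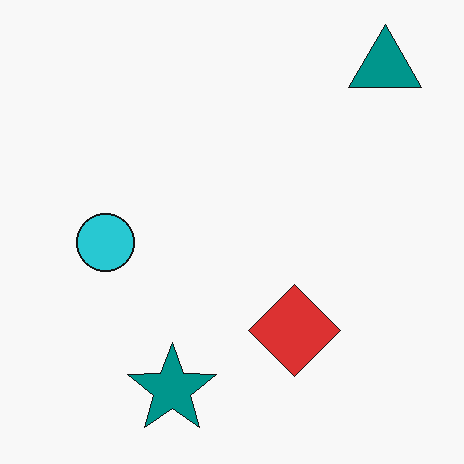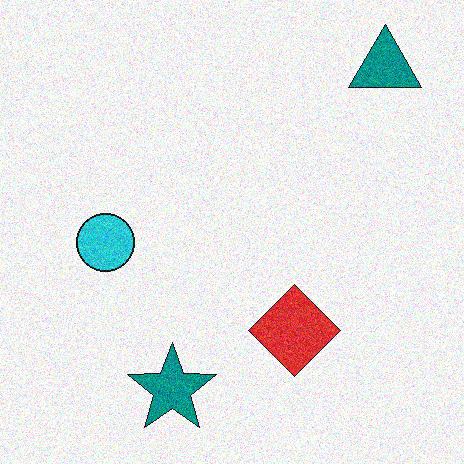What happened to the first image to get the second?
The transformation is: degraded with moderate additive noise.

Random speckle covers the whole image, including the flat background.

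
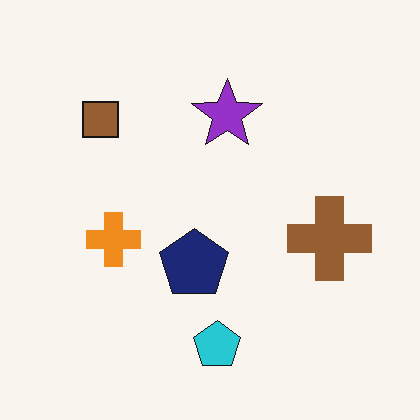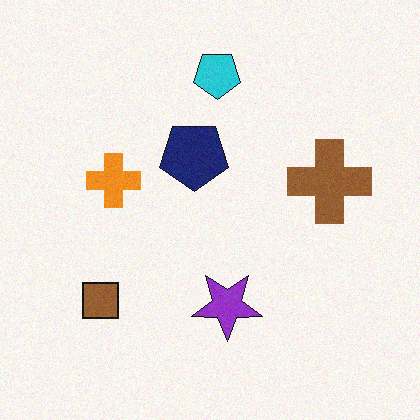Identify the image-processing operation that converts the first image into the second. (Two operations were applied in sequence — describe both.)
The image was flipped vertically (top ↔ bottom), then degraded with subtle gaussian noise.

The cyan pentagon is in the bottom of the first image and the top of the second — shapes on opposite sides of the horizontal midline have swapped in a mirror flip. Random speckle covers the whole image, including the flat background.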